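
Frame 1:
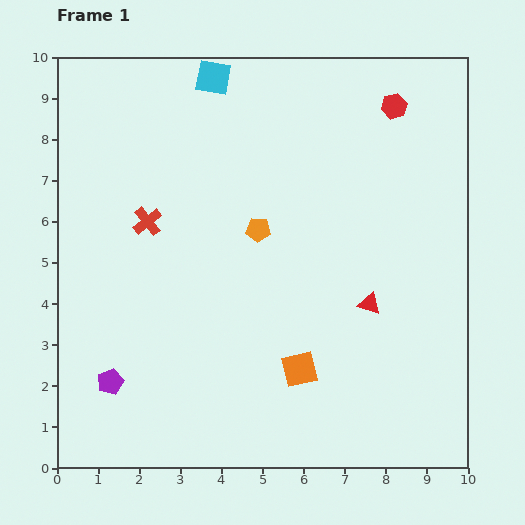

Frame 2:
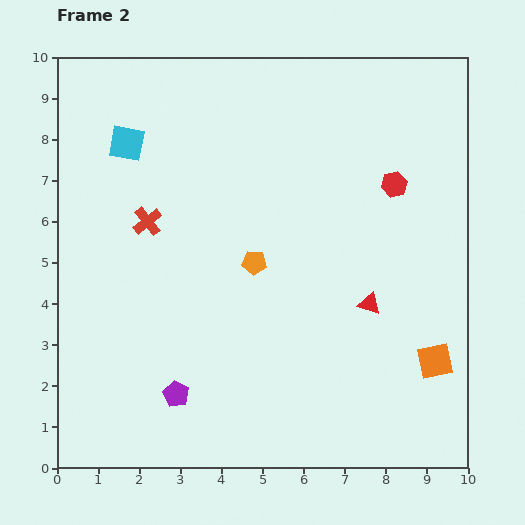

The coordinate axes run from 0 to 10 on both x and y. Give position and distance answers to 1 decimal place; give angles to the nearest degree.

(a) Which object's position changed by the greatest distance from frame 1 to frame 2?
the orange square

(moved 3.3; next 2.6)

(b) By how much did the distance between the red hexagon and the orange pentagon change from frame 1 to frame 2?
-0.6

Distance in frame 1: 4.5. Distance in frame 2: 3.9.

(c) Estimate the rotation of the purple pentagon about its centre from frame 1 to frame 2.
21° counter-clockwise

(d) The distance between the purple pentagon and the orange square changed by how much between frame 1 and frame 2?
+1.8

Distance in frame 1: 4.6. Distance in frame 2: 6.4.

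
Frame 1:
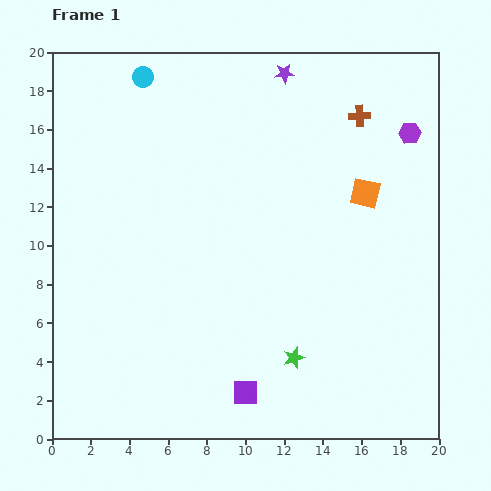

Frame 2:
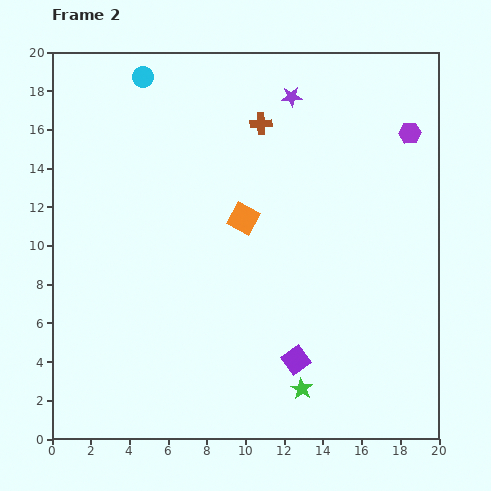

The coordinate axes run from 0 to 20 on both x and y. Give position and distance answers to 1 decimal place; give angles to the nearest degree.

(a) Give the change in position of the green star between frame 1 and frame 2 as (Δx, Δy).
(0.4, -1.6)

The green star was at (12.5, 4.2) in frame 1 and (12.9, 2.6) in frame 2.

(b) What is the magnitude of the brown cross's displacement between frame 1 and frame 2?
5.1

The brown cross moved from (15.9, 16.7) to (10.8, 16.3), a distance of √(5.1² + 0.4²) ≈ 5.1.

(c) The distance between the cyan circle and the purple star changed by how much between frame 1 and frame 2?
+0.5

Distance in frame 1: 7.3. Distance in frame 2: 7.8.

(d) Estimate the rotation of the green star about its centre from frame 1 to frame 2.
21° counter-clockwise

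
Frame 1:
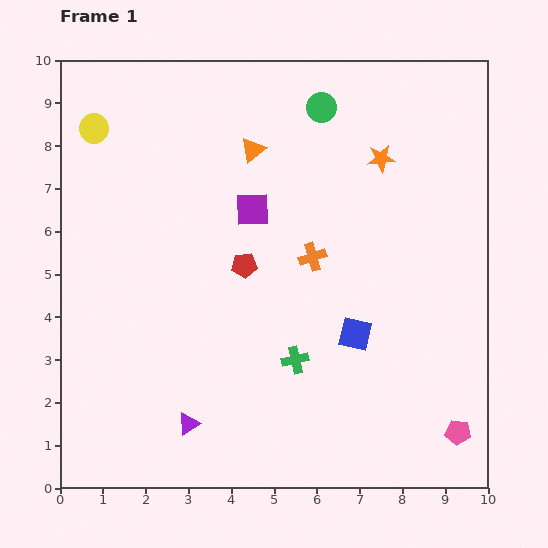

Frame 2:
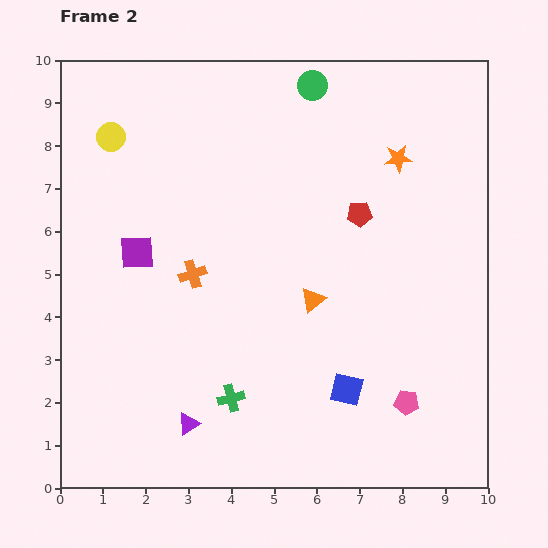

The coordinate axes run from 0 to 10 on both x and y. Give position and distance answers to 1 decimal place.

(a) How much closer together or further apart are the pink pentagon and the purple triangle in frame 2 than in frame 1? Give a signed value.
-1.2

Distance in frame 1: 6.3. Distance in frame 2: 5.1.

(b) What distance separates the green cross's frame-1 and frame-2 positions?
1.7

The green cross moved from (5.5, 3.0) to (4.0, 2.1), a distance of √(1.5² + 0.9²) ≈ 1.7.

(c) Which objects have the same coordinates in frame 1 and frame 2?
the purple triangle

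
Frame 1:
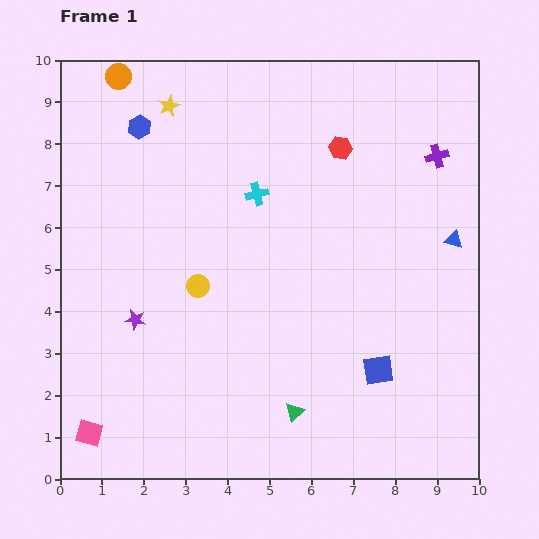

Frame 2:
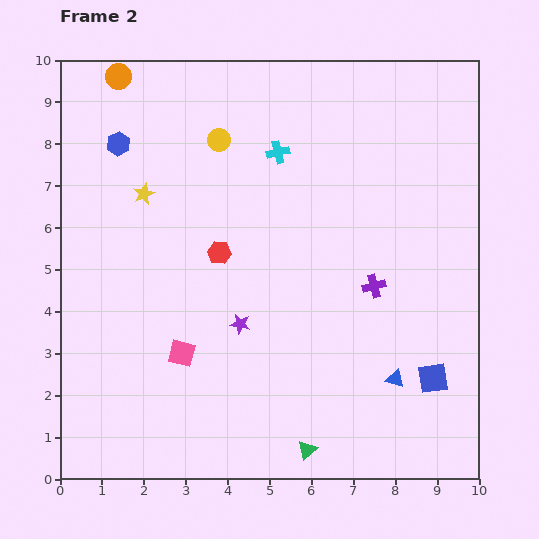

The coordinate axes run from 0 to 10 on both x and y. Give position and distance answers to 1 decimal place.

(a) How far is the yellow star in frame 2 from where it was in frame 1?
2.2

The yellow star moved from (2.6, 8.9) to (2.0, 6.8), a distance of √(0.6² + 2.1²) ≈ 2.2.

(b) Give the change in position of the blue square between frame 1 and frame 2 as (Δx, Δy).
(1.3, -0.2)

The blue square was at (7.6, 2.6) in frame 1 and (8.9, 2.4) in frame 2.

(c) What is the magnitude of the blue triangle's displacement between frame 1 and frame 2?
3.6

The blue triangle moved from (9.4, 5.7) to (8.0, 2.4), a distance of √(1.4² + 3.3²) ≈ 3.6.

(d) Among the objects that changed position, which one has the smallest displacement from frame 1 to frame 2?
the blue hexagon

(moved 0.6)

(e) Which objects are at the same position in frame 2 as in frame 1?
the orange circle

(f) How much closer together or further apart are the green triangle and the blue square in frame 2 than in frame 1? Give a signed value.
+1.2

Distance in frame 1: 2.2. Distance in frame 2: 3.4.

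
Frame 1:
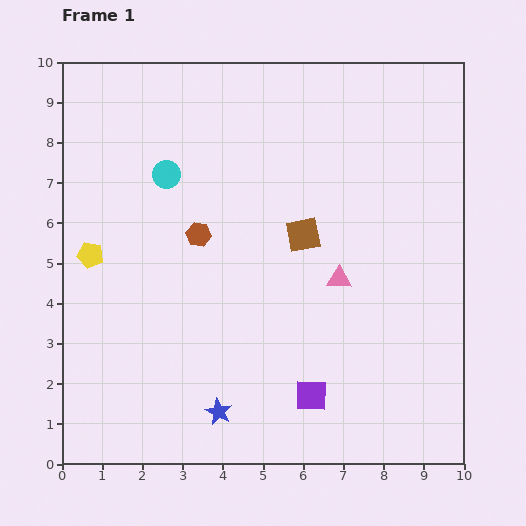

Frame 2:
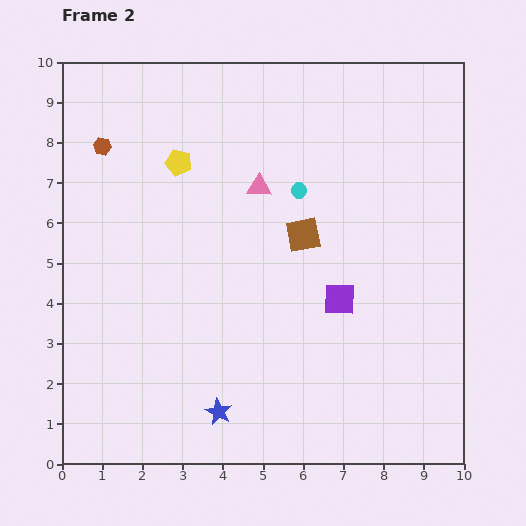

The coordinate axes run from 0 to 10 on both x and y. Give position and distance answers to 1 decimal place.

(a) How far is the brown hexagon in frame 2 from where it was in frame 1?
3.3

The brown hexagon moved from (3.4, 5.7) to (1.0, 7.9), a distance of √(2.4² + 2.2²) ≈ 3.3.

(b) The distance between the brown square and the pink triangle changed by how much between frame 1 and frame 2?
+0.2

Distance in frame 1: 1.4. Distance in frame 2: 1.6.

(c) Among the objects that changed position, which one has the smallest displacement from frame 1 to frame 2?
the purple square

(moved 2.5)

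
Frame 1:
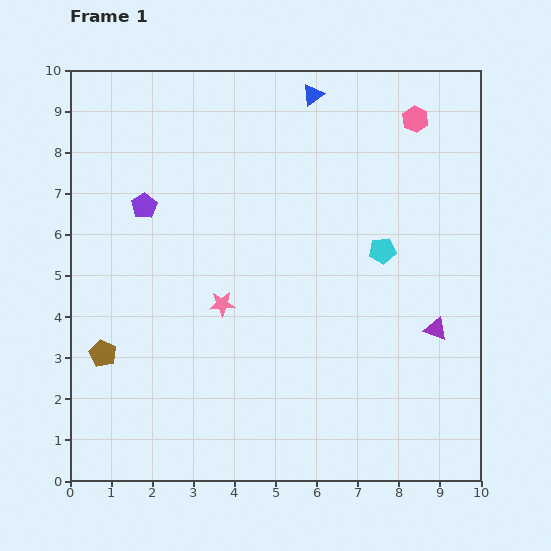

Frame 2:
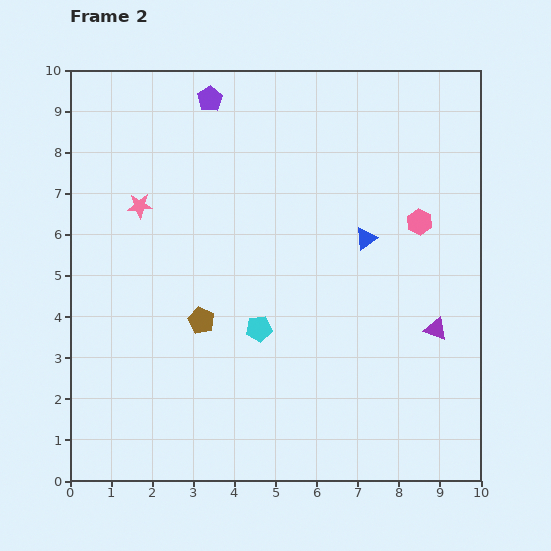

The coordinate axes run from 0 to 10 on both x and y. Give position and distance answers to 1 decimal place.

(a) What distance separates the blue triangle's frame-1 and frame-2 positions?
3.7

The blue triangle moved from (5.9, 9.4) to (7.2, 5.9), a distance of √(1.3² + 3.5²) ≈ 3.7.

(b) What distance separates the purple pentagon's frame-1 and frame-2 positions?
3.1

The purple pentagon moved from (1.8, 6.7) to (3.4, 9.3), a distance of √(1.6² + 2.6²) ≈ 3.1.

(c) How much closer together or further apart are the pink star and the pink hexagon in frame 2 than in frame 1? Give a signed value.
+0.3

Distance in frame 1: 6.5. Distance in frame 2: 6.8.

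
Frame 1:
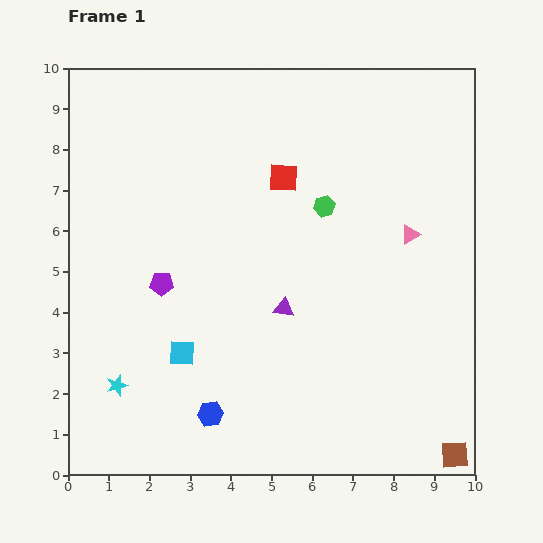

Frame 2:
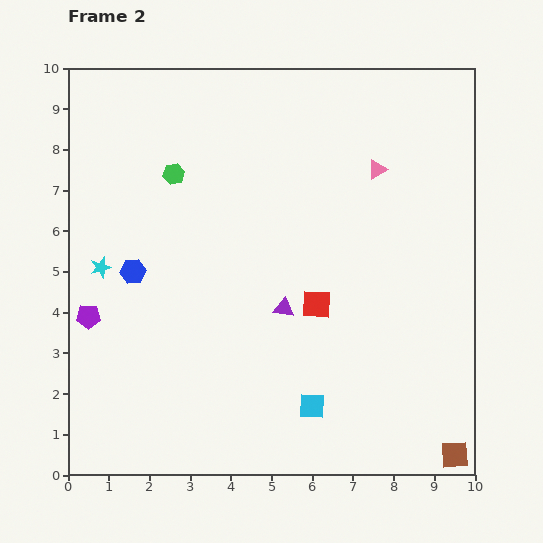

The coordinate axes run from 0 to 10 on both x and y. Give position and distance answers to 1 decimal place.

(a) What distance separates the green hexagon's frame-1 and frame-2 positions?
3.8

The green hexagon moved from (6.3, 6.6) to (2.6, 7.4), a distance of √(3.7² + 0.8²) ≈ 3.8.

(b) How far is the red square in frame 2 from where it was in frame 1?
3.2

The red square moved from (5.3, 7.3) to (6.1, 4.2), a distance of √(0.8² + 3.1²) ≈ 3.2.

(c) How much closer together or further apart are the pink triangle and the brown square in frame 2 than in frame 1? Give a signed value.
+1.8

Distance in frame 1: 5.5. Distance in frame 2: 7.3.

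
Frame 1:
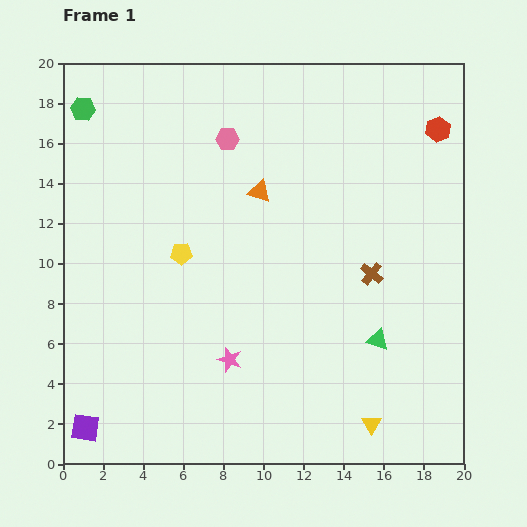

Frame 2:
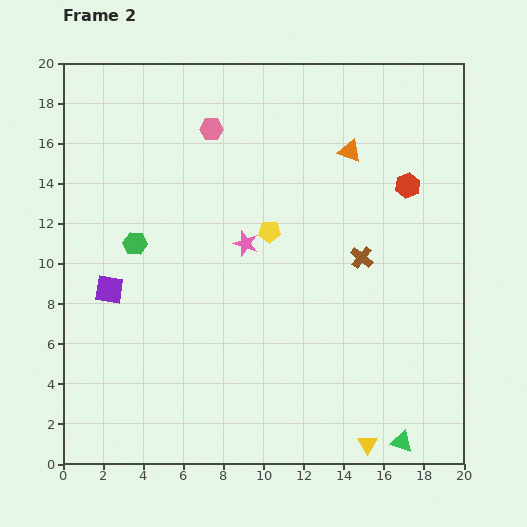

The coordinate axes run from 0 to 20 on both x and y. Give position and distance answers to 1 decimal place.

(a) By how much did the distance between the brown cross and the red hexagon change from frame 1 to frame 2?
-3.6

Distance in frame 1: 7.9. Distance in frame 2: 4.3.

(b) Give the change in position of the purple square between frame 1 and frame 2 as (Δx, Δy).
(1.2, 6.9)

The purple square was at (1.1, 1.8) in frame 1 and (2.3, 8.7) in frame 2.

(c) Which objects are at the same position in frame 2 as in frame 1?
none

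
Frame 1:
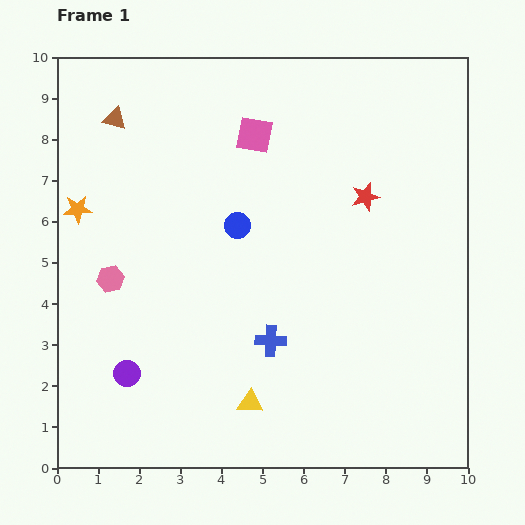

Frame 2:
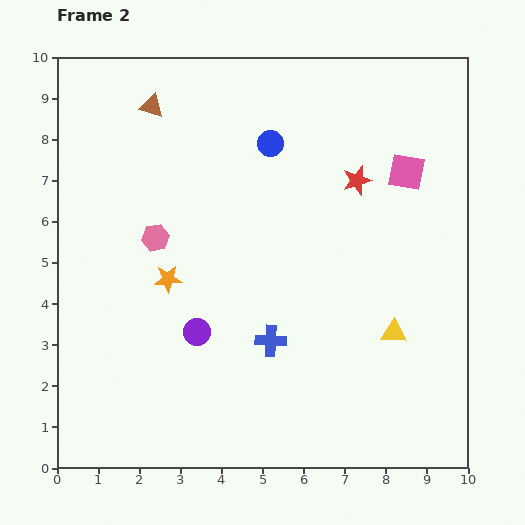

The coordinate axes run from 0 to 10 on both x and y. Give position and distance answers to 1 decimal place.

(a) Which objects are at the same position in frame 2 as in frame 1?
the blue cross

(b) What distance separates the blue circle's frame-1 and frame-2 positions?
2.2

The blue circle moved from (4.4, 5.9) to (5.2, 7.9), a distance of √(0.8² + 2.0²) ≈ 2.2.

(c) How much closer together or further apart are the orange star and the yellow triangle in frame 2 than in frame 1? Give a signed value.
-0.6

Distance in frame 1: 6.3. Distance in frame 2: 5.7.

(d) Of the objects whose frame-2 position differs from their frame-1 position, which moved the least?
the red star

(moved 0.4)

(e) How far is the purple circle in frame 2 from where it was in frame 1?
2.0

The purple circle moved from (1.7, 2.3) to (3.4, 3.3), a distance of √(1.7² + 1.0²) ≈ 2.0.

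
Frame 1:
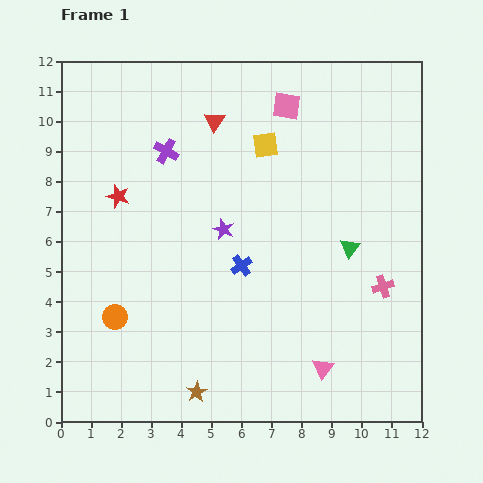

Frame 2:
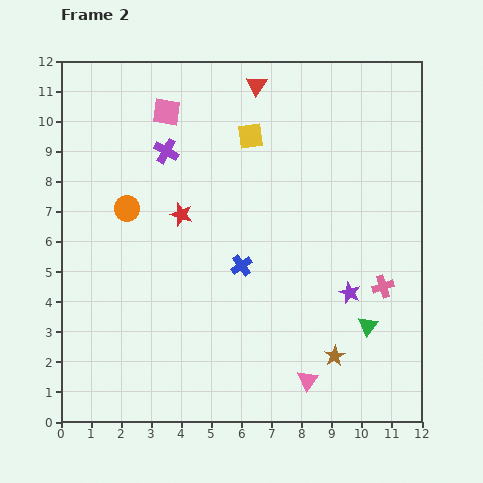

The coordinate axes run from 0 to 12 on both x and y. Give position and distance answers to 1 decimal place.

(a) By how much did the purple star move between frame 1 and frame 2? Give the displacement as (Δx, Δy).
(4.2, -2.1)

The purple star was at (5.4, 6.4) in frame 1 and (9.6, 4.3) in frame 2.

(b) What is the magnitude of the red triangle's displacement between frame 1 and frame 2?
1.8

The red triangle moved from (5.1, 10.0) to (6.5, 11.2), a distance of √(1.4² + 1.2²) ≈ 1.8.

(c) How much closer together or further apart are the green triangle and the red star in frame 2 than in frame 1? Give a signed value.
-0.7

Distance in frame 1: 7.9. Distance in frame 2: 7.2.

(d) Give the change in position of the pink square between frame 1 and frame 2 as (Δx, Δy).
(-4.0, -0.2)

The pink square was at (7.5, 10.5) in frame 1 and (3.5, 10.3) in frame 2.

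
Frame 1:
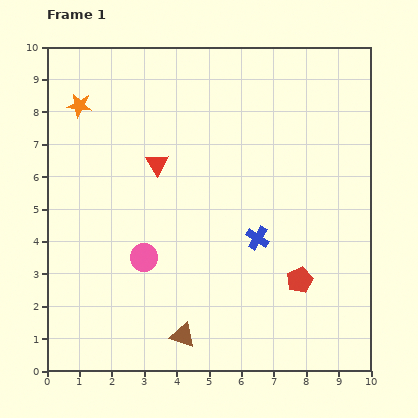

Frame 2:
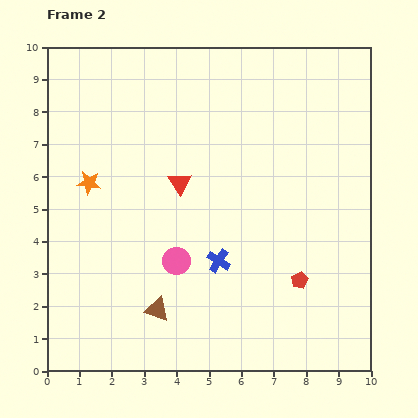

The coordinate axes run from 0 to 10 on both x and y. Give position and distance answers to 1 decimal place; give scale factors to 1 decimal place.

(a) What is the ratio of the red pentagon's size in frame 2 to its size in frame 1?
0.7×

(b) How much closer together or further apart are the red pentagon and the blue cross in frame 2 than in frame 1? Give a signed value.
+0.8

Distance in frame 1: 1.8. Distance in frame 2: 2.6.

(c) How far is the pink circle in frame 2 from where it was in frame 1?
1.0

The pink circle moved from (3.0, 3.5) to (4.0, 3.4), a distance of √(1.0² + 0.1²) ≈ 1.0.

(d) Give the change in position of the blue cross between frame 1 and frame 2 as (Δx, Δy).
(-1.2, -0.7)

The blue cross was at (6.5, 4.1) in frame 1 and (5.3, 3.4) in frame 2.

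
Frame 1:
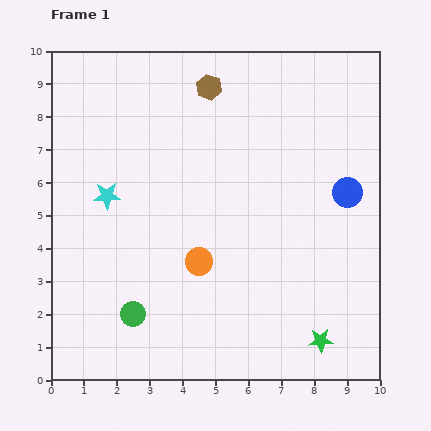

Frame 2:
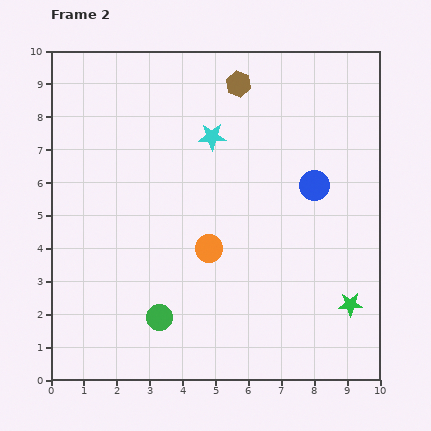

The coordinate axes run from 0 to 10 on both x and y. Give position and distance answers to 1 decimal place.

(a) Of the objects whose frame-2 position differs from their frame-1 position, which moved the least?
the orange circle

(moved 0.5)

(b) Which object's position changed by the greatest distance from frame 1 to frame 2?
the cyan star

(moved 3.7; next 1.4)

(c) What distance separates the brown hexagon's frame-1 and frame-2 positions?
0.9

The brown hexagon moved from (4.8, 8.9) to (5.7, 9.0), a distance of √(0.9² + 0.1²) ≈ 0.9.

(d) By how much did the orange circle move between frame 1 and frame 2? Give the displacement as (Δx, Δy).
(0.3, 0.4)

The orange circle was at (4.5, 3.6) in frame 1 and (4.8, 4.0) in frame 2.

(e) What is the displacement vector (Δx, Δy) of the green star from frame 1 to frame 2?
(0.9, 1.1)

The green star was at (8.2, 1.2) in frame 1 and (9.1, 2.3) in frame 2.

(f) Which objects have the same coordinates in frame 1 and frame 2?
none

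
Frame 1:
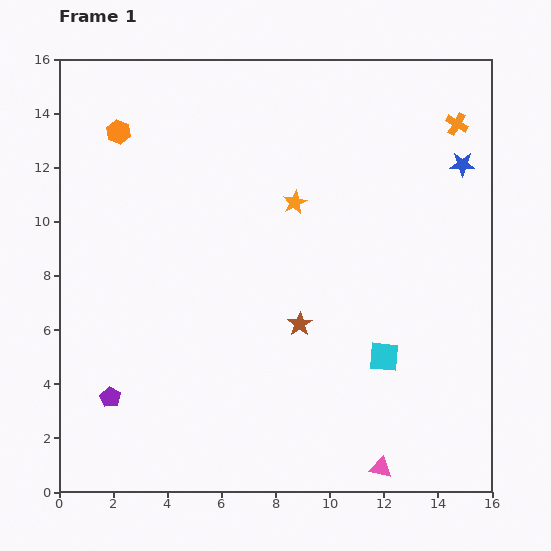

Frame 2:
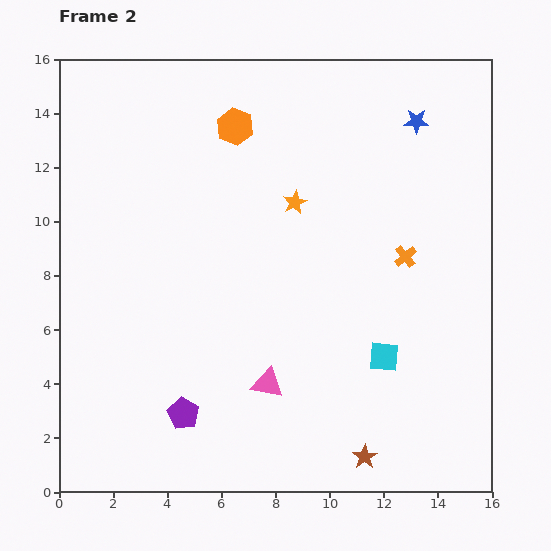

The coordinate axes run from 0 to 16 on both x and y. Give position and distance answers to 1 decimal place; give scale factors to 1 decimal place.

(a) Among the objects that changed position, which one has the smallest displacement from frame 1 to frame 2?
the blue star

(moved 2.3)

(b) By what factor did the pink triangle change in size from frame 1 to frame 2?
1.4×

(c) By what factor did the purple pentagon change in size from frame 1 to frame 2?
1.5×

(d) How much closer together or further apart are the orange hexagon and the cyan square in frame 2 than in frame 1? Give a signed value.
-2.7

Distance in frame 1: 12.8. Distance in frame 2: 10.1.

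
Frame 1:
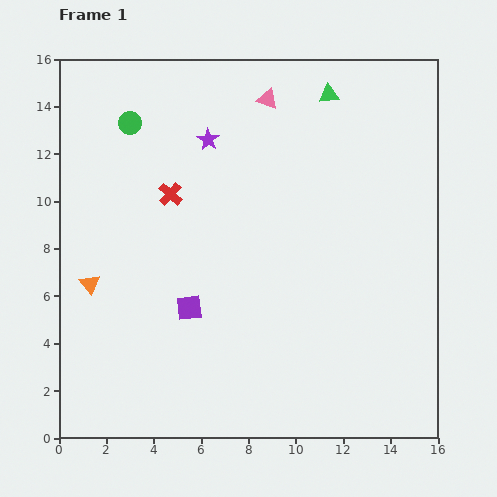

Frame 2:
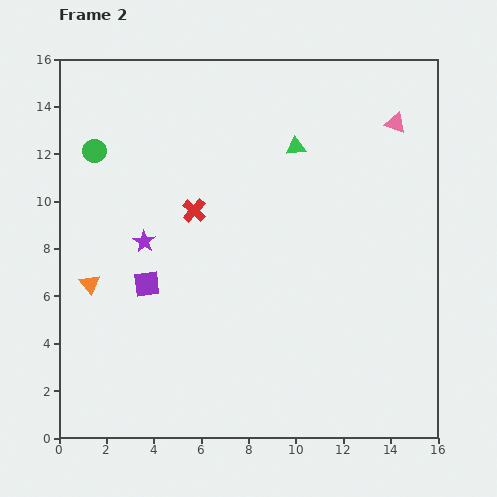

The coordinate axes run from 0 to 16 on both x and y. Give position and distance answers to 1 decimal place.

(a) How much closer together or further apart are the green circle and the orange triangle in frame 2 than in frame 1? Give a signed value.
-1.4

Distance in frame 1: 7.0. Distance in frame 2: 5.6.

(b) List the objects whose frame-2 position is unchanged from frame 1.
the orange triangle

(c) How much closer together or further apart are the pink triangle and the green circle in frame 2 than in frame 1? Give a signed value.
+6.9

Distance in frame 1: 5.9. Distance in frame 2: 12.8.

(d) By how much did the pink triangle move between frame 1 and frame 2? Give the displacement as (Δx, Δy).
(5.4, -1.0)

The pink triangle was at (8.8, 14.3) in frame 1 and (14.2, 13.3) in frame 2.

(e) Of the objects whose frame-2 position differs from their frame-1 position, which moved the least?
the red cross

(moved 1.2)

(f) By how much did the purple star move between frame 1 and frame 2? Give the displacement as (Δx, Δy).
(-2.7, -4.3)

The purple star was at (6.3, 12.6) in frame 1 and (3.6, 8.3) in frame 2.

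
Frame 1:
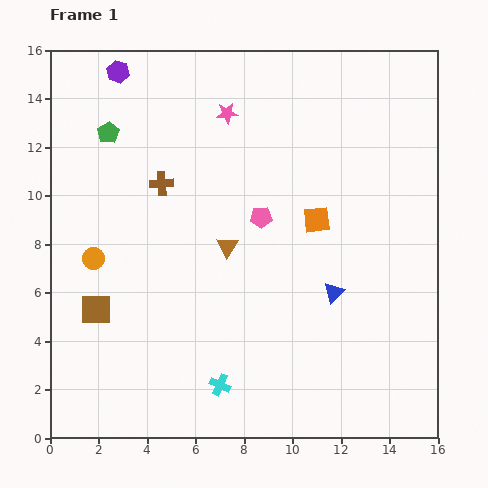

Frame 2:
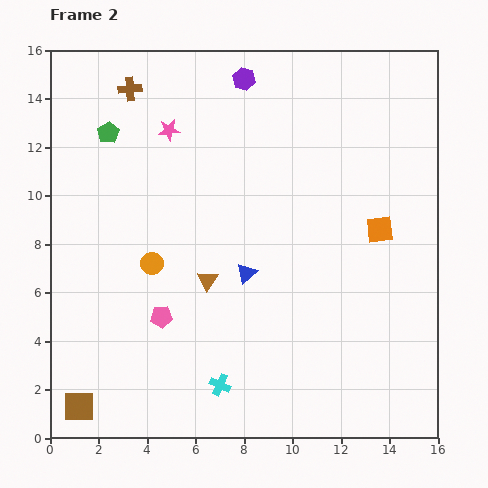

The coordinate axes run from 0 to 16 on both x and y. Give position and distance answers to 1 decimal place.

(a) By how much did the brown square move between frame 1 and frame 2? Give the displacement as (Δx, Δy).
(-0.7, -4.0)

The brown square was at (1.9, 5.3) in frame 1 and (1.2, 1.3) in frame 2.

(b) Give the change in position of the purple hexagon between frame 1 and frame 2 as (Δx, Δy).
(5.2, -0.3)

The purple hexagon was at (2.8, 15.1) in frame 1 and (8.0, 14.8) in frame 2.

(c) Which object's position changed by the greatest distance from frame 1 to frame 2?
the pink pentagon

(moved 5.8; next 5.2)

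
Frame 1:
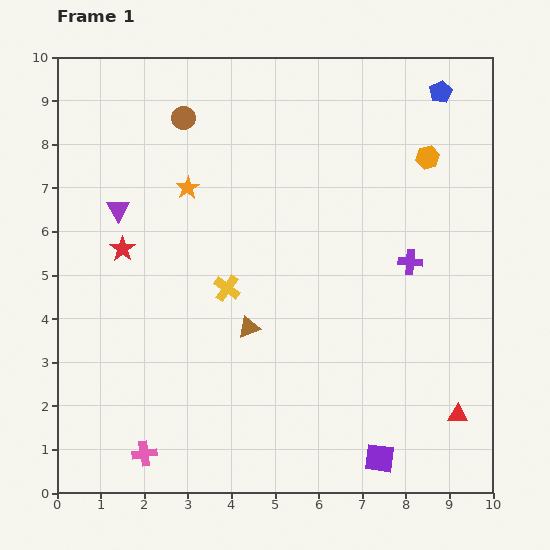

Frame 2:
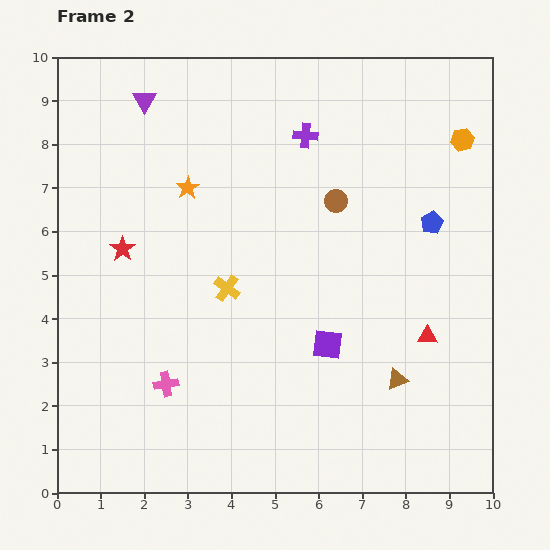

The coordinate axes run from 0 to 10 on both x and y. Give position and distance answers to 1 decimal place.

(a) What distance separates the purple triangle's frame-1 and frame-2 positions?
2.6

The purple triangle moved from (1.4, 6.5) to (2.0, 9.0), a distance of √(0.6² + 2.5²) ≈ 2.6.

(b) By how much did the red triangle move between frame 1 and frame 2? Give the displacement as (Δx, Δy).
(-0.7, 1.8)

The red triangle was at (9.2, 1.8) in frame 1 and (8.5, 3.6) in frame 2.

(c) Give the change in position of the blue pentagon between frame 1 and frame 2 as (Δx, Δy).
(-0.2, -3.0)

The blue pentagon was at (8.8, 9.2) in frame 1 and (8.6, 6.2) in frame 2.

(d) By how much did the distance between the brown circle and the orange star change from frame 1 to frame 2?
+1.8

Distance in frame 1: 1.6. Distance in frame 2: 3.4.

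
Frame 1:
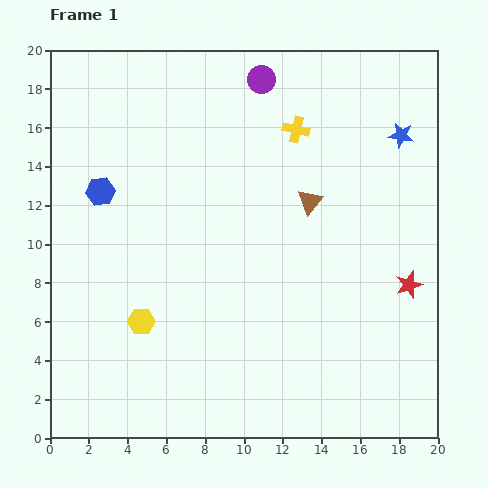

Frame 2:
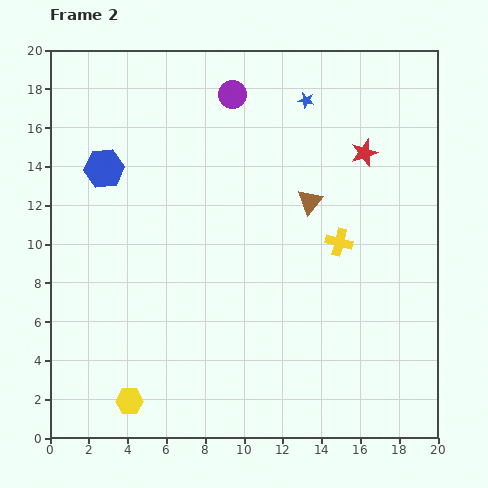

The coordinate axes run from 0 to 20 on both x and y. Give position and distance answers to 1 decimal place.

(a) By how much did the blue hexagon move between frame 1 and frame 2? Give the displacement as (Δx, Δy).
(0.2, 1.2)

The blue hexagon was at (2.6, 12.7) in frame 1 and (2.8, 13.9) in frame 2.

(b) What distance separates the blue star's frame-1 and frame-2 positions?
5.2

The blue star moved from (18.1, 15.6) to (13.2, 17.4), a distance of √(4.9² + 1.8²) ≈ 5.2.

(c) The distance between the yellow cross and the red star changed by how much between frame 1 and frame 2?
-5.1

Distance in frame 1: 9.9. Distance in frame 2: 4.8.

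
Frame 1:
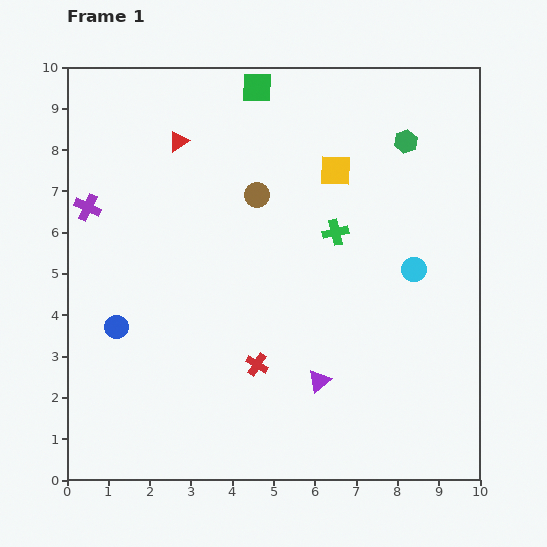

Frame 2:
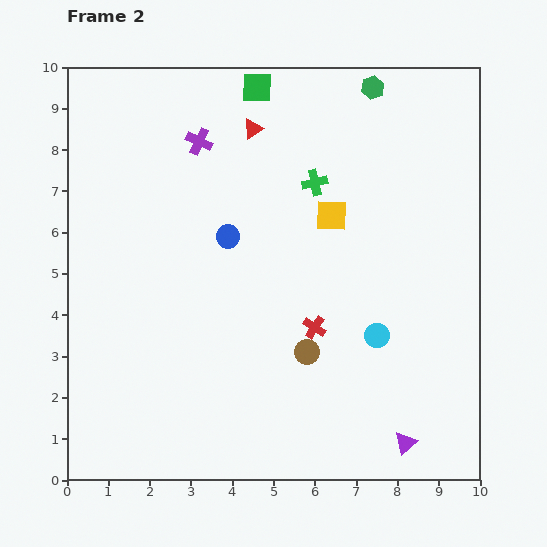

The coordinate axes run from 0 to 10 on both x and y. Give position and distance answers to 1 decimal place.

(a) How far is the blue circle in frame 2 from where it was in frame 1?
3.5

The blue circle moved from (1.2, 3.7) to (3.9, 5.9), a distance of √(2.7² + 2.2²) ≈ 3.5.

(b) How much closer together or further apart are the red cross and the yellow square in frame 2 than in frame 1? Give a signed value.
-2.4

Distance in frame 1: 5.1. Distance in frame 2: 2.7.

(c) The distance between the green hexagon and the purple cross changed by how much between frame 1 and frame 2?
-3.5

Distance in frame 1: 7.9. Distance in frame 2: 4.4.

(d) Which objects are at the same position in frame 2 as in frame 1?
the green square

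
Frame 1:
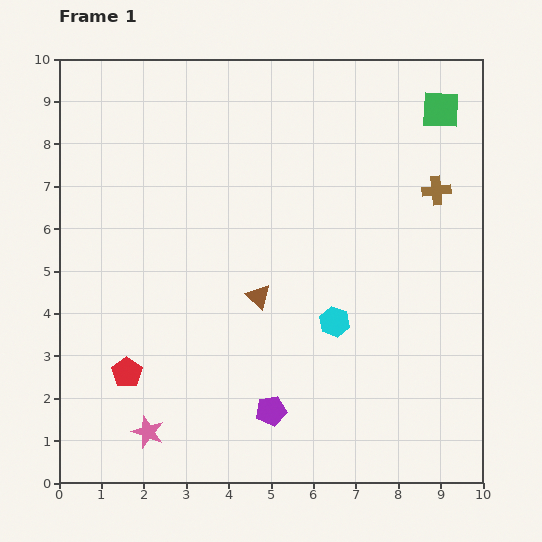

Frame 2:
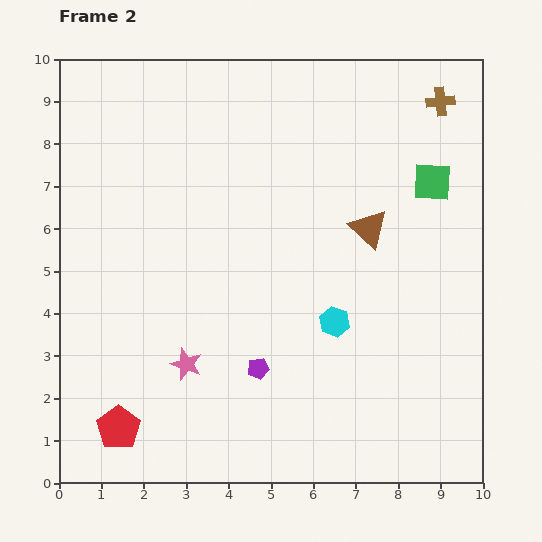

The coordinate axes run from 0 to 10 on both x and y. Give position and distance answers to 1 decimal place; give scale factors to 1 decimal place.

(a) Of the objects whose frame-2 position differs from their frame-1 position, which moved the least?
the purple pentagon

(moved 1.0)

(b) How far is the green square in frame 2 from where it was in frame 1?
1.7

The green square moved from (9.0, 8.8) to (8.8, 7.1), a distance of √(0.2² + 1.7²) ≈ 1.7.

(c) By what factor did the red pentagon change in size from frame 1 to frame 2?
1.4×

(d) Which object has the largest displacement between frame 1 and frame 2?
the brown triangle

(moved 3.1; next 2.1)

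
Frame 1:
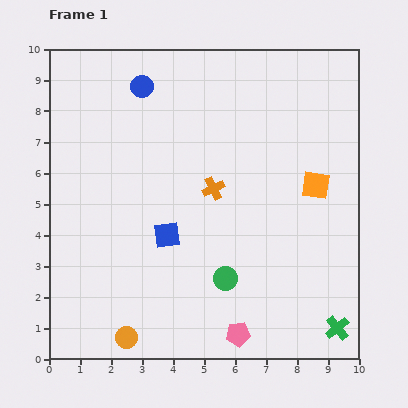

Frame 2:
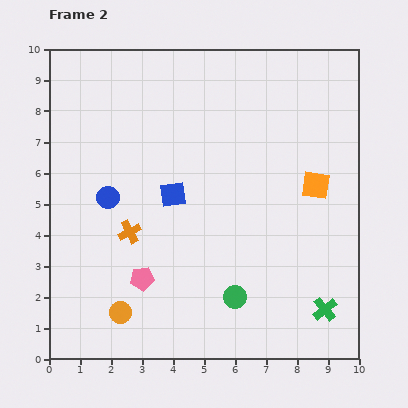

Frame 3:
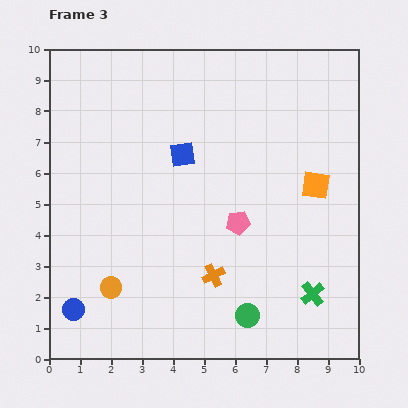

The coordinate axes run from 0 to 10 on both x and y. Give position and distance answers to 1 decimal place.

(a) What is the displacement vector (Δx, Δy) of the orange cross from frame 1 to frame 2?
(-2.7, -1.4)

The orange cross was at (5.3, 5.5) in frame 1 and (2.6, 4.1) in frame 2.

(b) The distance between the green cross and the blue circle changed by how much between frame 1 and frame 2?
-2.1

Distance in frame 1: 10.0. Distance in frame 2: 7.9.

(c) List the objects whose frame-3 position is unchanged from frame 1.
the orange square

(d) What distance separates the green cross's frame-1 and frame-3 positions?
1.4

The green cross moved from (9.3, 1.0) to (8.5, 2.1), a distance of √(0.8² + 1.1²) ≈ 1.4.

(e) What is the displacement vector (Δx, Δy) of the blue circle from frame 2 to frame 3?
(-1.1, -3.6)

The blue circle was at (1.9, 5.2) in frame 2 and (0.8, 1.6) in frame 3.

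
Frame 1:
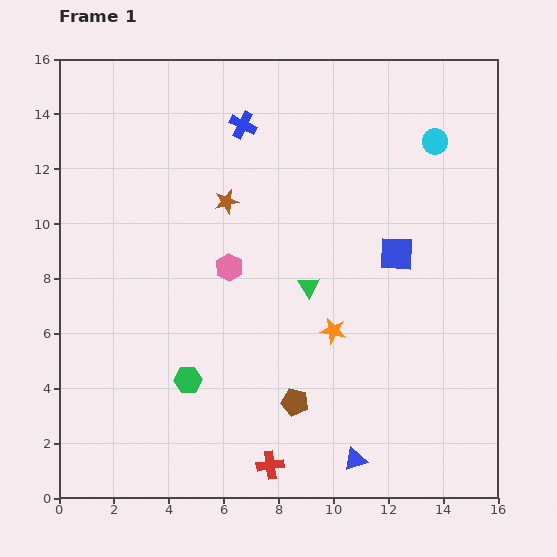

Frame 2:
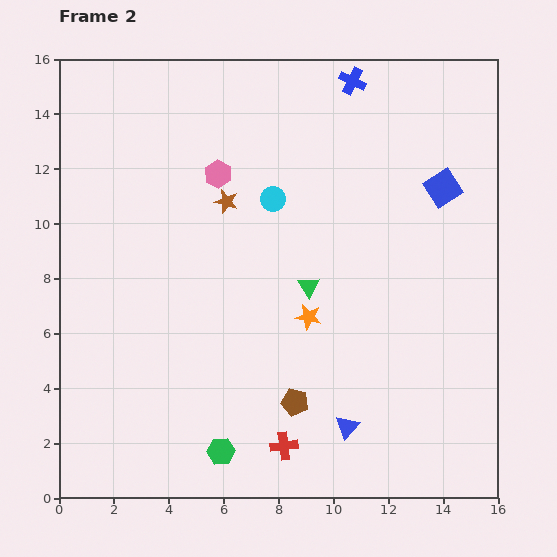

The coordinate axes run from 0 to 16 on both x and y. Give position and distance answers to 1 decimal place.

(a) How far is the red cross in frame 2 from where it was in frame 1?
0.9

The red cross moved from (7.7, 1.2) to (8.2, 1.9), a distance of √(0.5² + 0.7²) ≈ 0.9.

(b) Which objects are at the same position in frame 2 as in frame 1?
the brown pentagon, the green triangle, the brown star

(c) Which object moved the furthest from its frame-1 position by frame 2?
the cyan circle

(moved 6.3; next 4.3)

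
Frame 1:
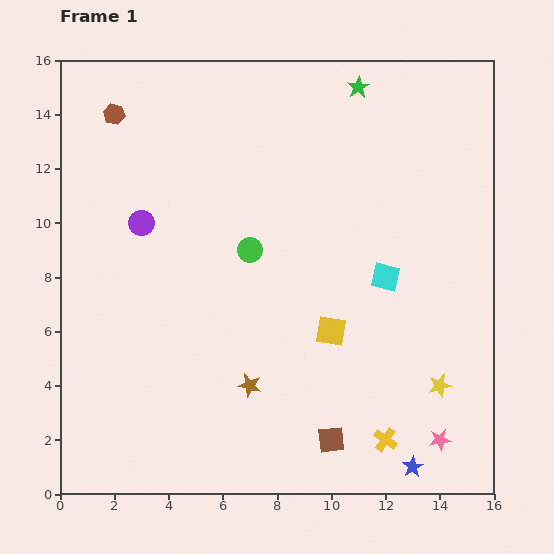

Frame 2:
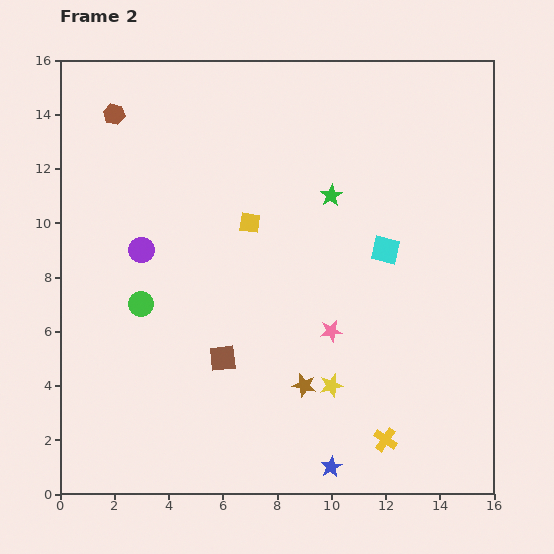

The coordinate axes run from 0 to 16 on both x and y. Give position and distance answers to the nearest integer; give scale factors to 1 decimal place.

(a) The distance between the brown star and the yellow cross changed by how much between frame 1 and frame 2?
-1

Distance in frame 1: 5. Distance in frame 2: 4.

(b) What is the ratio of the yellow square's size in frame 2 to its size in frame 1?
0.7×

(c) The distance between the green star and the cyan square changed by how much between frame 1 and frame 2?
-4

Distance in frame 1: 7. Distance in frame 2: 3.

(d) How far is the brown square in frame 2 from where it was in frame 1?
5

The brown square moved from (10, 2) to (6, 5), a distance of √(4² + 3²) ≈ 5.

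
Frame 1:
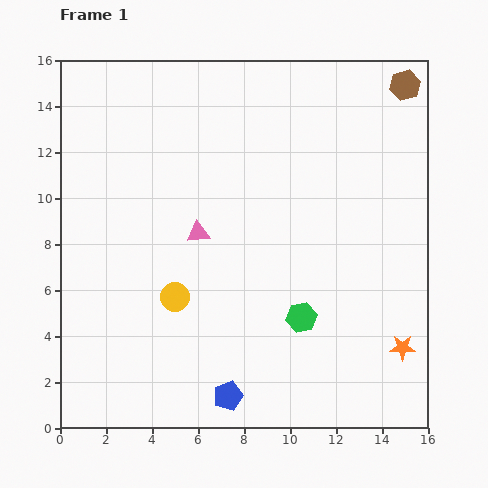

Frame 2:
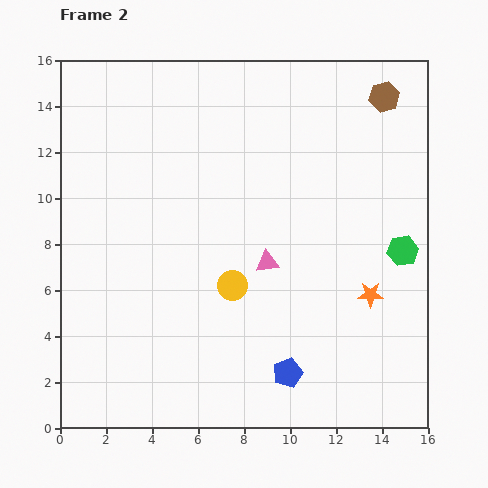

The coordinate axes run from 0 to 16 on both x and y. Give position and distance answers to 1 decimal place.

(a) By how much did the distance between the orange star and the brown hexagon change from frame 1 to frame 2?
-2.8

Distance in frame 1: 11.4. Distance in frame 2: 8.6.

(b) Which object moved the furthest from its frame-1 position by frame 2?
the green hexagon

(moved 5.3; next 3.3)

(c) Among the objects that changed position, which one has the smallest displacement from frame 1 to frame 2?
the brown hexagon

(moved 1.0)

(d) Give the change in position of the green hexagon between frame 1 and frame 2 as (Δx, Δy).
(4.4, 2.9)

The green hexagon was at (10.5, 4.8) in frame 1 and (14.9, 7.7) in frame 2.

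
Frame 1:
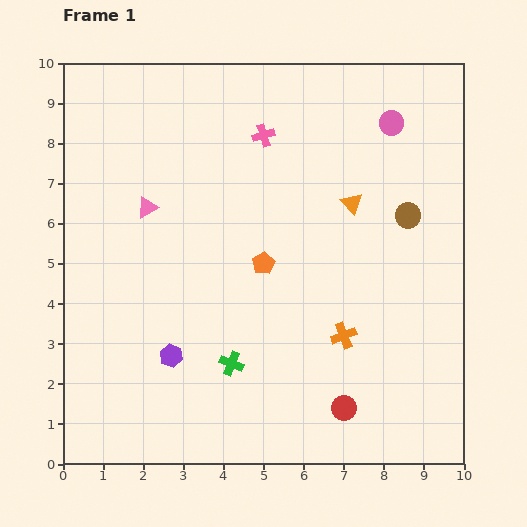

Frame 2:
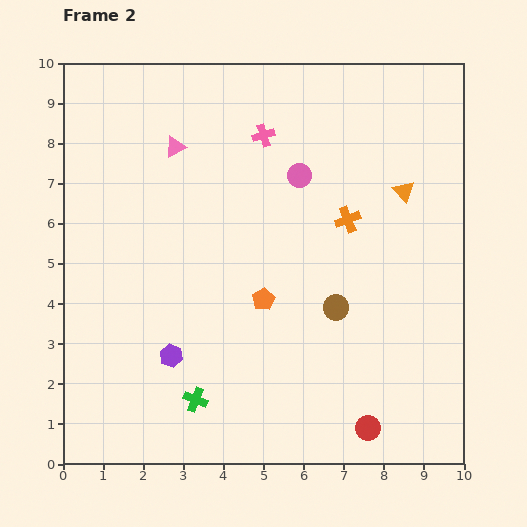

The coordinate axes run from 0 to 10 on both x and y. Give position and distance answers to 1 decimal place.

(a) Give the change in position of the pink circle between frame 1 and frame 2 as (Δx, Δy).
(-2.3, -1.3)

The pink circle was at (8.2, 8.5) in frame 1 and (5.9, 7.2) in frame 2.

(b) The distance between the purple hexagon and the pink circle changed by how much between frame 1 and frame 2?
-2.5

Distance in frame 1: 8.0. Distance in frame 2: 5.5.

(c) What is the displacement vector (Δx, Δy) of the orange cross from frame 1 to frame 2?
(0.1, 2.9)

The orange cross was at (7.0, 3.2) in frame 1 and (7.1, 6.1) in frame 2.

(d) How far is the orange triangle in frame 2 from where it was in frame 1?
1.3

The orange triangle moved from (7.2, 6.5) to (8.5, 6.8), a distance of √(1.3² + 0.3²) ≈ 1.3.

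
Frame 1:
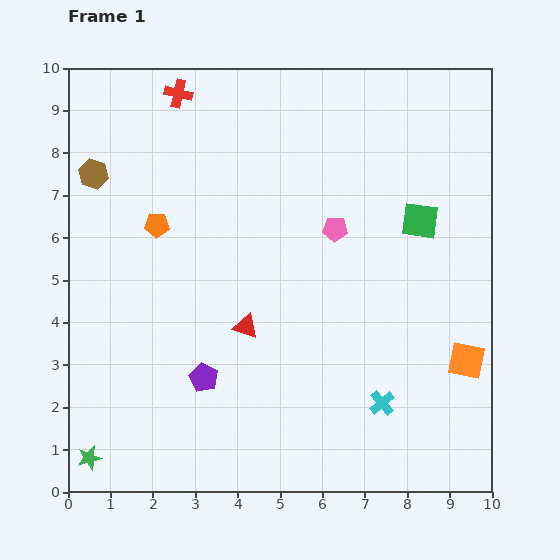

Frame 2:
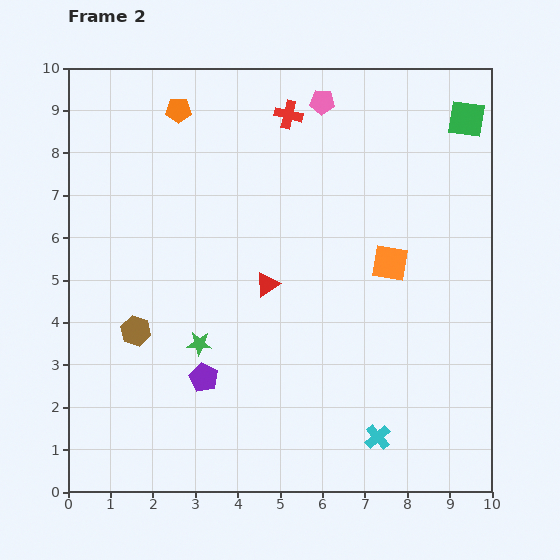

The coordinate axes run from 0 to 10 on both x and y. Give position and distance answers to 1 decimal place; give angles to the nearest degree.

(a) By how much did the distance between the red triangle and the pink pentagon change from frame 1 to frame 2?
+1.4

Distance in frame 1: 3.1. Distance in frame 2: 4.5.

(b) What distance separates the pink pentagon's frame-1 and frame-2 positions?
3.0

The pink pentagon moved from (6.3, 6.2) to (6.0, 9.2), a distance of √(0.3² + 3.0²) ≈ 3.0.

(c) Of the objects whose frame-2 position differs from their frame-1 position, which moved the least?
the cyan cross

(moved 0.8)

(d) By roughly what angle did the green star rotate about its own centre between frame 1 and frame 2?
17° clockwise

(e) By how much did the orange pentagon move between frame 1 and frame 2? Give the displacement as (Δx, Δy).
(0.5, 2.7)

The orange pentagon was at (2.1, 6.3) in frame 1 and (2.6, 9.0) in frame 2.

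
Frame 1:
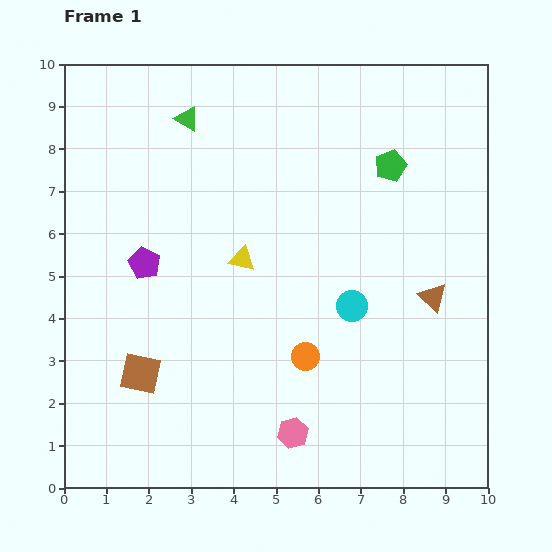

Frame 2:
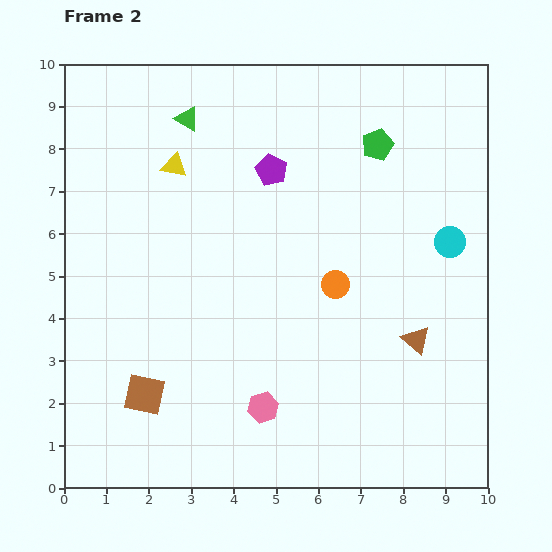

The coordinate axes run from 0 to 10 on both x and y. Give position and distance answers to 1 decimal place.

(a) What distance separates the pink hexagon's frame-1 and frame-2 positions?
0.9

The pink hexagon moved from (5.4, 1.3) to (4.7, 1.9), a distance of √(0.7² + 0.6²) ≈ 0.9.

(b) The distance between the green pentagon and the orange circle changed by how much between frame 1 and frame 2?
-1.5

Distance in frame 1: 4.9. Distance in frame 2: 3.4.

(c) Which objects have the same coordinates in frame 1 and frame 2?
the green triangle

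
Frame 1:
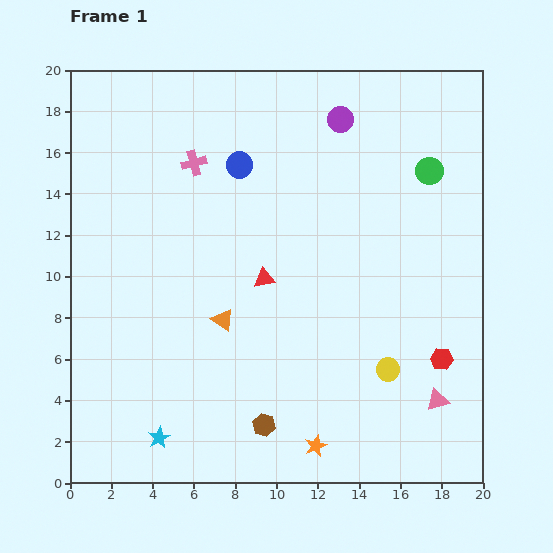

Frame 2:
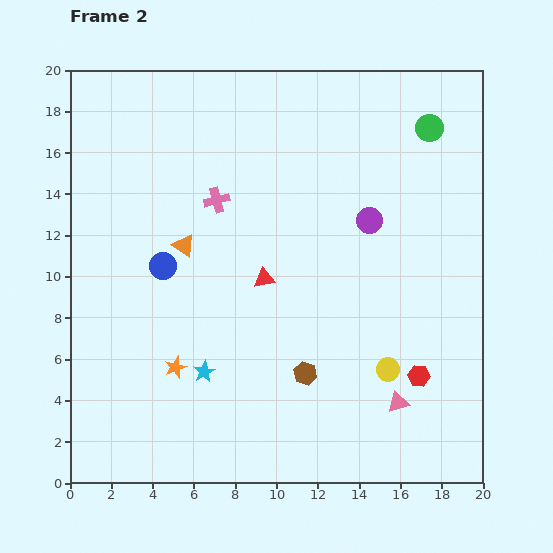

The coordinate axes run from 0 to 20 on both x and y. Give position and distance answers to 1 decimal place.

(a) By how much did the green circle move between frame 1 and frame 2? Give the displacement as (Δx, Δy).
(0.0, 2.1)

The green circle was at (17.4, 15.1) in frame 1 and (17.4, 17.2) in frame 2.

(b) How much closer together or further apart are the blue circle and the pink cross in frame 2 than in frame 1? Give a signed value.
+1.9

Distance in frame 1: 2.2. Distance in frame 2: 4.1.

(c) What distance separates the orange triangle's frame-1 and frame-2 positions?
4.1

The orange triangle moved from (7.4, 7.9) to (5.5, 11.5), a distance of √(1.9² + 3.6²) ≈ 4.1.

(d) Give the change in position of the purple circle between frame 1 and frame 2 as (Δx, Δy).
(1.4, -4.9)

The purple circle was at (13.1, 17.6) in frame 1 and (14.5, 12.7) in frame 2.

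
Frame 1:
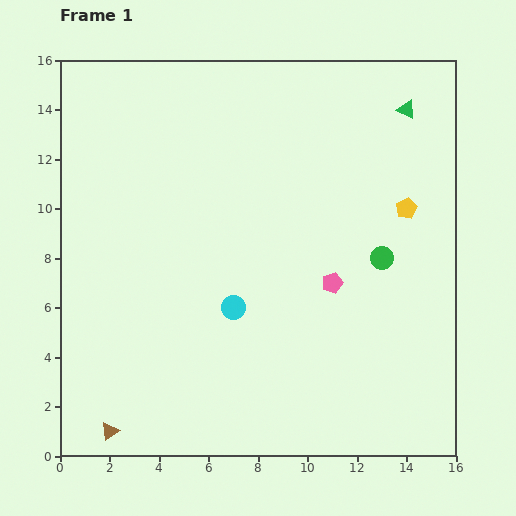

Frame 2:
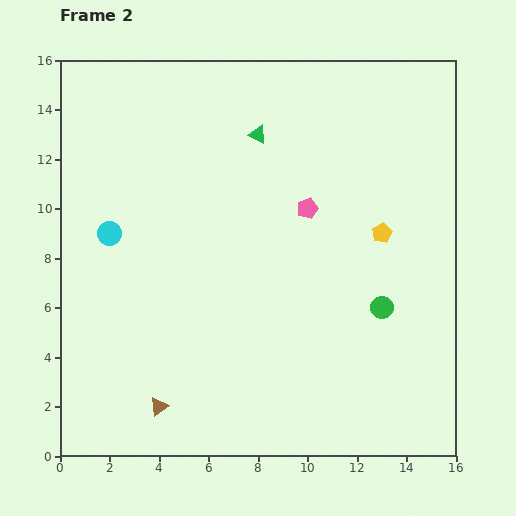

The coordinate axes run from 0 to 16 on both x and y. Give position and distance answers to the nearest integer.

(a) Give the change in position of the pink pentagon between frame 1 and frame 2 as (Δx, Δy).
(-1, 3)

The pink pentagon was at (11, 7) in frame 1 and (10, 10) in frame 2.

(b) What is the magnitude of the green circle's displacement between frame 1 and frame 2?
2

The green circle moved from (13, 8) to (13, 6), a distance of √(0² + 2²) ≈ 2.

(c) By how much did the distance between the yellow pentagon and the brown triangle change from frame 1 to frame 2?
-4

Distance in frame 1: 15. Distance in frame 2: 11.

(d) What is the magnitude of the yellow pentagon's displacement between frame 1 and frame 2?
1

The yellow pentagon moved from (14, 10) to (13, 9), a distance of √(1² + 1²) ≈ 1.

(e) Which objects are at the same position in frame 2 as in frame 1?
none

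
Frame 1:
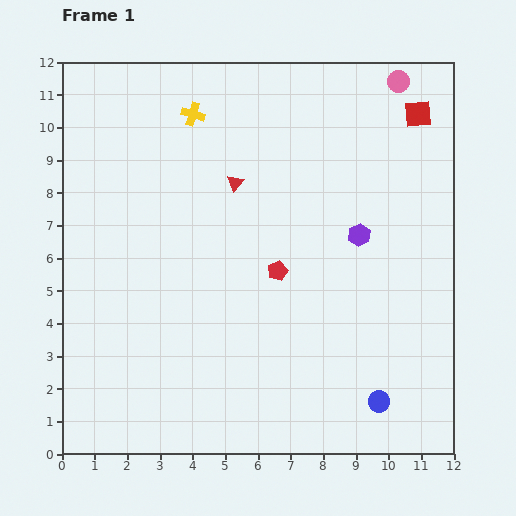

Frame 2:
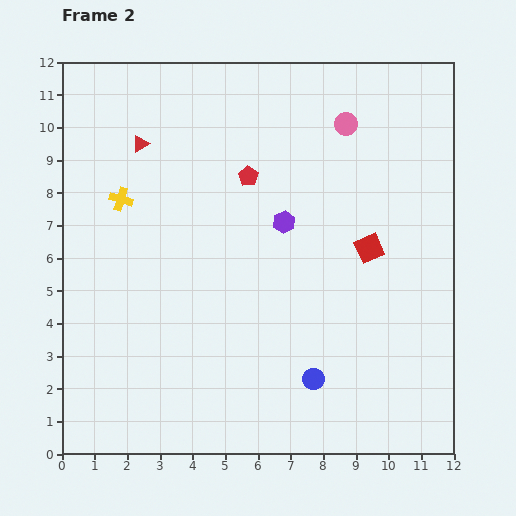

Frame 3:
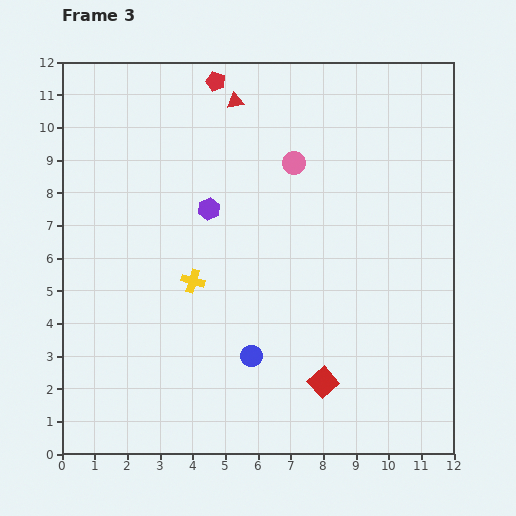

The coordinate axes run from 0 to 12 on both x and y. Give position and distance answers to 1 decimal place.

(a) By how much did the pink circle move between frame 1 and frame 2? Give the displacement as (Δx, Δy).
(-1.6, -1.3)

The pink circle was at (10.3, 11.4) in frame 1 and (8.7, 10.1) in frame 2.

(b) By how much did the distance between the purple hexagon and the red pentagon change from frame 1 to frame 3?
+1.2

Distance in frame 1: 2.7. Distance in frame 3: 3.9.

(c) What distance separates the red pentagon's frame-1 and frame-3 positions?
6.1

The red pentagon moved from (6.6, 5.6) to (4.7, 11.4), a distance of √(1.9² + 5.8²) ≈ 6.1.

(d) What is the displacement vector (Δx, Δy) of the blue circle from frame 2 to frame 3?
(-1.9, 0.7)

The blue circle was at (7.7, 2.3) in frame 2 and (5.8, 3.0) in frame 3.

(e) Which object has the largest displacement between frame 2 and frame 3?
the red square

(moved 4.3; next 3.3)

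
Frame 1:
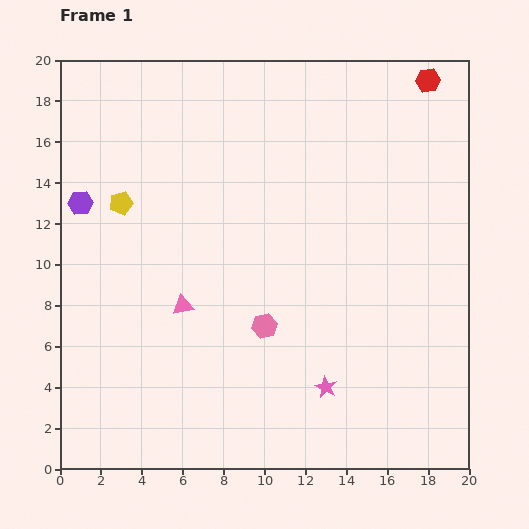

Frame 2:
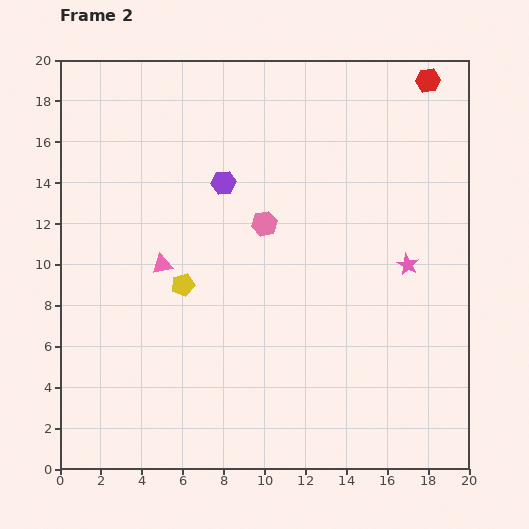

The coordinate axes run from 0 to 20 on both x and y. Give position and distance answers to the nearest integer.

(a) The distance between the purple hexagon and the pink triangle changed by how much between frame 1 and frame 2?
-2

Distance in frame 1: 7. Distance in frame 2: 5.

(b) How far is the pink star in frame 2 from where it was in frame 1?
7

The pink star moved from (13, 4) to (17, 10), a distance of √(4² + 6²) ≈ 7.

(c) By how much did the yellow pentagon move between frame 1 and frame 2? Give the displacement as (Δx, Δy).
(3, -4)

The yellow pentagon was at (3, 13) in frame 1 and (6, 9) in frame 2.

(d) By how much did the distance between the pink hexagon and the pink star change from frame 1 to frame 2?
+3

Distance in frame 1: 4. Distance in frame 2: 7.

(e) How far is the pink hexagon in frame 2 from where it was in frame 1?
5

The pink hexagon moved from (10, 7) to (10, 12), a distance of √(0² + 5²) ≈ 5.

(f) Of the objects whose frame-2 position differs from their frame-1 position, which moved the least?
the pink triangle

(moved 2)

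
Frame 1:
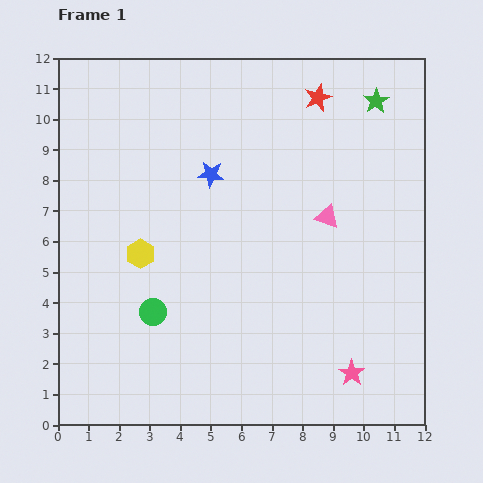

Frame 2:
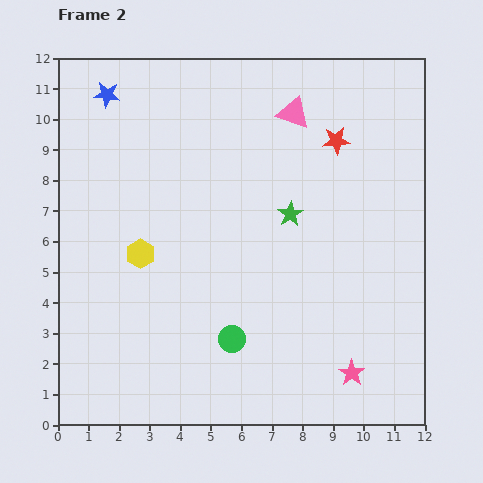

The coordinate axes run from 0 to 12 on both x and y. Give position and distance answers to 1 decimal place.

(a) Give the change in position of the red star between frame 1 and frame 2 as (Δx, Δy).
(0.6, -1.4)

The red star was at (8.5, 10.7) in frame 1 and (9.1, 9.3) in frame 2.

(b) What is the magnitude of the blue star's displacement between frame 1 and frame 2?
4.3

The blue star moved from (5.0, 8.2) to (1.6, 10.8), a distance of √(3.4² + 2.6²) ≈ 4.3.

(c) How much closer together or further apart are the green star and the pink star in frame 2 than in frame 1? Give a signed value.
-3.3

Distance in frame 1: 8.9. Distance in frame 2: 5.6.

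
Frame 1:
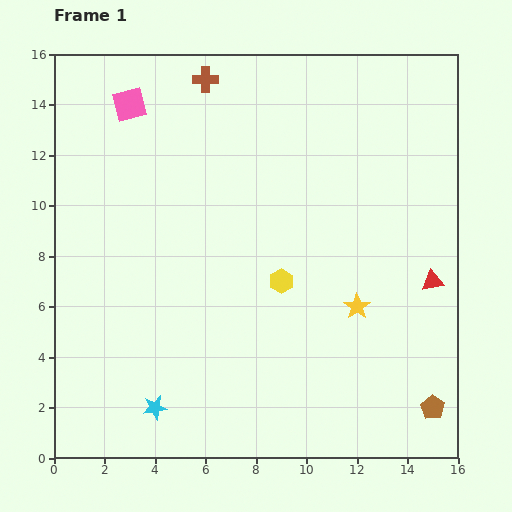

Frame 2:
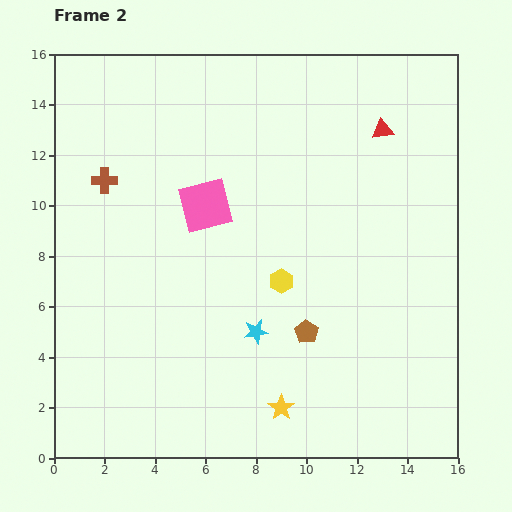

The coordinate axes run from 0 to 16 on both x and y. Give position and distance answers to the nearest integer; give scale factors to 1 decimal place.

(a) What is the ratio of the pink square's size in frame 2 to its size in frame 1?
1.6×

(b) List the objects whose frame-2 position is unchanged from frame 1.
the yellow hexagon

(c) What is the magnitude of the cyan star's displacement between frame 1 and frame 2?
5

The cyan star moved from (4, 2) to (8, 5), a distance of √(4² + 3²) ≈ 5.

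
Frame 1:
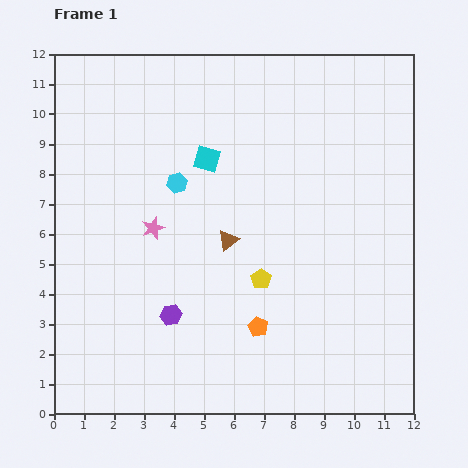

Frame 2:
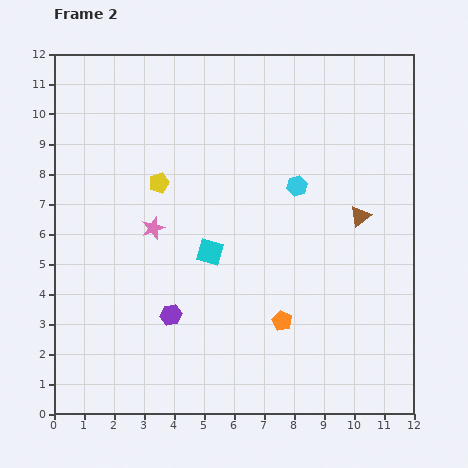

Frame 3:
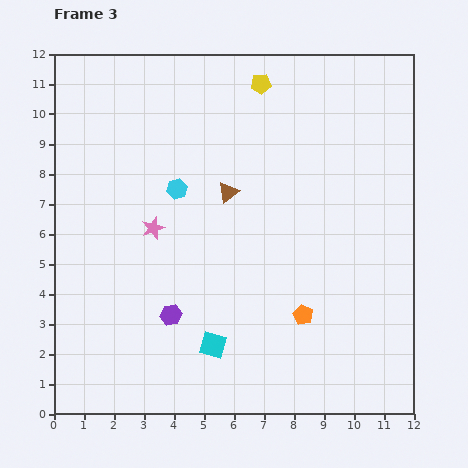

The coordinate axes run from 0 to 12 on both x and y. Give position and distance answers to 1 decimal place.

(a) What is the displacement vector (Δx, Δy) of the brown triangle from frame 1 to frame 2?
(4.4, 0.8)

The brown triangle was at (5.8, 5.8) in frame 1 and (10.2, 6.6) in frame 2.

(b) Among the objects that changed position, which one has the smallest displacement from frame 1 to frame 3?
the cyan hexagon

(moved 0.2)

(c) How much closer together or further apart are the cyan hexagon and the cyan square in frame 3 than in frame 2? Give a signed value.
+1.7

Distance in frame 2: 3.6. Distance in frame 3: 5.3.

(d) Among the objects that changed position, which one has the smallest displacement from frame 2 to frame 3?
the orange pentagon

(moved 0.7)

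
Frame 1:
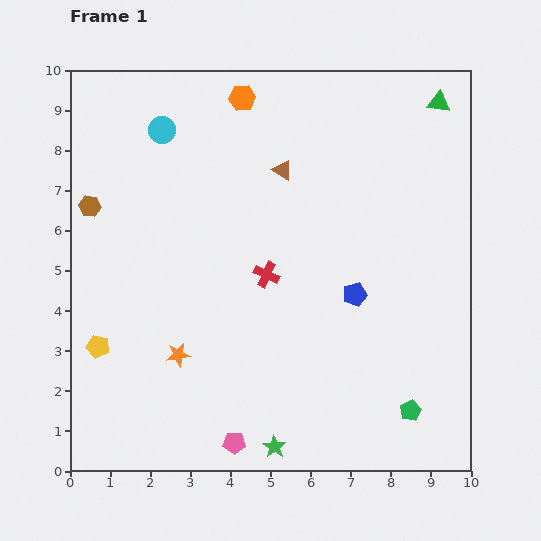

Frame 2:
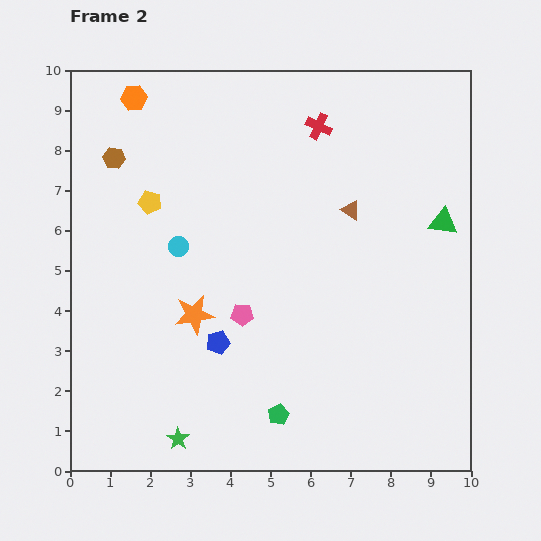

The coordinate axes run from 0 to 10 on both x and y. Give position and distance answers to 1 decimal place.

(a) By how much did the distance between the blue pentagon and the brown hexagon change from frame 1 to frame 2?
-1.7

Distance in frame 1: 7.0. Distance in frame 2: 5.3.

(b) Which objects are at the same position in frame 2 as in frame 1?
none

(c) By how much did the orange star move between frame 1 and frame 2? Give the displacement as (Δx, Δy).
(0.4, 1.0)

The orange star was at (2.7, 2.9) in frame 1 and (3.1, 3.9) in frame 2.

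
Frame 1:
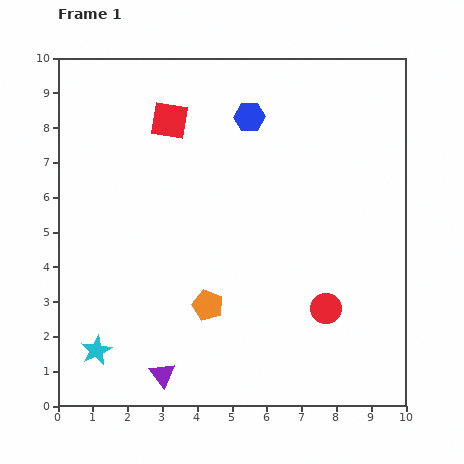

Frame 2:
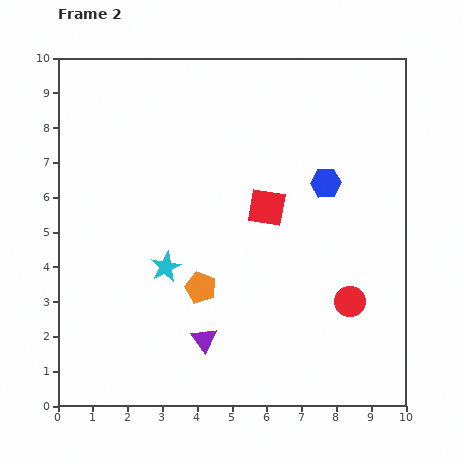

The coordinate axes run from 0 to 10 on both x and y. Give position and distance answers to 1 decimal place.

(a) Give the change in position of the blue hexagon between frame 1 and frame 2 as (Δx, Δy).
(2.2, -1.9)

The blue hexagon was at (5.5, 8.3) in frame 1 and (7.7, 6.4) in frame 2.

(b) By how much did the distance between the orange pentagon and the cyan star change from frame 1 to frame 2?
-2.3

Distance in frame 1: 3.5. Distance in frame 2: 1.2.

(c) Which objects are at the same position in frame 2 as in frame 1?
none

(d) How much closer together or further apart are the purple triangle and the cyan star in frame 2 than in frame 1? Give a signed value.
+0.4

Distance in frame 1: 2.0. Distance in frame 2: 2.4.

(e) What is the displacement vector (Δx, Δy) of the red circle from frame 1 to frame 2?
(0.7, 0.2)

The red circle was at (7.7, 2.8) in frame 1 and (8.4, 3.0) in frame 2.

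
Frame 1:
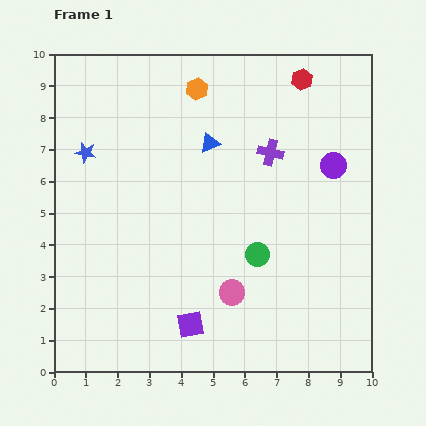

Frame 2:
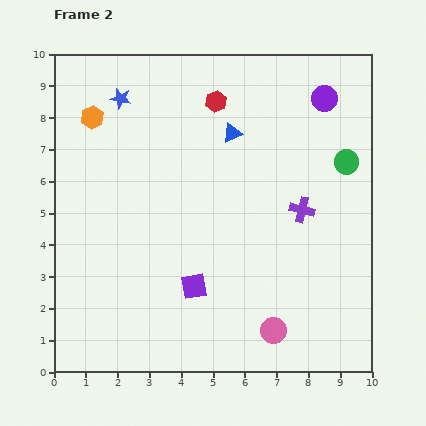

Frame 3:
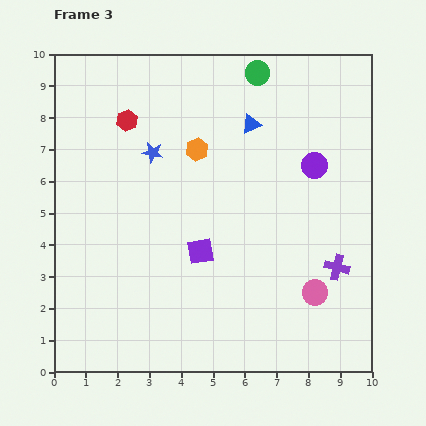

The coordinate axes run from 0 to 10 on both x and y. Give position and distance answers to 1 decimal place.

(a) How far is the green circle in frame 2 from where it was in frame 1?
4.0

The green circle moved from (6.4, 3.7) to (9.2, 6.6), a distance of √(2.8² + 2.9²) ≈ 4.0.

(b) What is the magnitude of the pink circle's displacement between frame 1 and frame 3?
2.6

The pink circle moved from (5.6, 2.5) to (8.2, 2.5), a distance of √(2.6² + 0.0²) ≈ 2.6.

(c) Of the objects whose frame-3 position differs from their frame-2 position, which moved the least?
the blue triangle

(moved 0.7)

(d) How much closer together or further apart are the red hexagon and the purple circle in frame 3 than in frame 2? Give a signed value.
+2.7

Distance in frame 2: 3.4. Distance in frame 3: 6.1.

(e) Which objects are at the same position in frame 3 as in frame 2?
none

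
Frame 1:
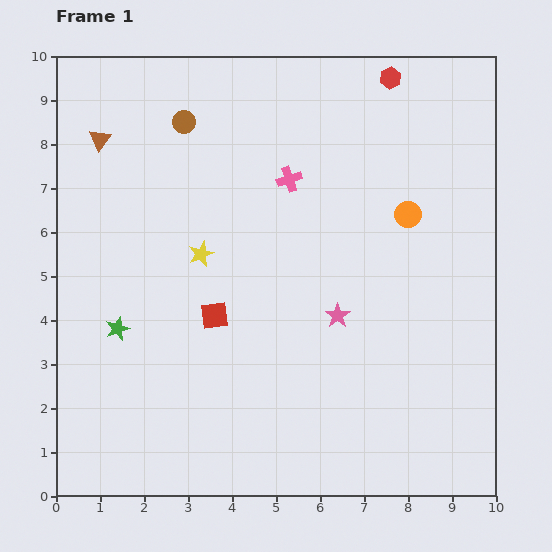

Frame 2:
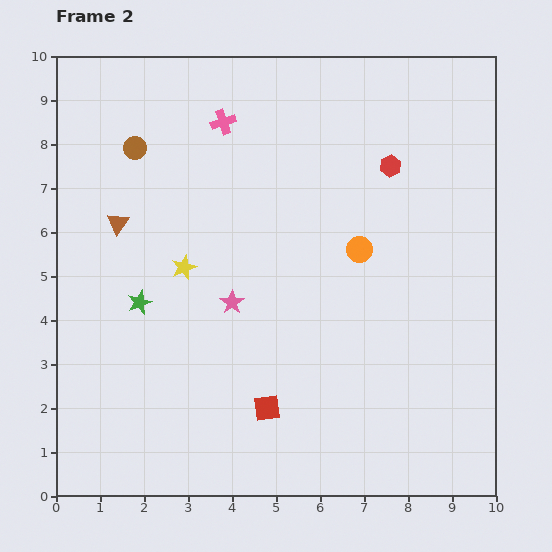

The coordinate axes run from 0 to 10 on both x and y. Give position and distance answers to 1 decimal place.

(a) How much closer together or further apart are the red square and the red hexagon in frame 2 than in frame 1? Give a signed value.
-0.5

Distance in frame 1: 6.7. Distance in frame 2: 6.2.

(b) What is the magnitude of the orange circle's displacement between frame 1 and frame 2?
1.4

The orange circle moved from (8.0, 6.4) to (6.9, 5.6), a distance of √(1.1² + 0.8²) ≈ 1.4.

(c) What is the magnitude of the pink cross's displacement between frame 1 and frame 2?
2.0

The pink cross moved from (5.3, 7.2) to (3.8, 8.5), a distance of √(1.5² + 1.3²) ≈ 2.0.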